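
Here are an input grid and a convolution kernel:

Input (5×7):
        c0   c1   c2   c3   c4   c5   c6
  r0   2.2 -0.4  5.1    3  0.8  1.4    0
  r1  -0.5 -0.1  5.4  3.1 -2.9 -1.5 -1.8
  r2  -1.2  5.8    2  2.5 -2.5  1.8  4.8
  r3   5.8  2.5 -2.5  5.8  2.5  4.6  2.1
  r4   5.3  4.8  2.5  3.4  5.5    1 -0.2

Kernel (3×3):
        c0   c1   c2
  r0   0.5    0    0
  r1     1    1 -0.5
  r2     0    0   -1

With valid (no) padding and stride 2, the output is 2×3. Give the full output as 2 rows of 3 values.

Output[0,0]: The receptive field on the input at this output position is [2.2 -0.4 5.1 / -0.5 -0.1 5.4 / -1.2 5.8 2]. Elementwise product with the kernel and sum: 2.2·0.5 + -0.5·1 + -0.1·1 + 5.4·-0.5 + 2·-1.
Output[0,1]: The receptive field on the input at this output position is [5.1 3 0.8 / 5.4 3.1 -2.9 / 2 2.5 -2.5]. Elementwise product with the kernel and sum: 5.1·0.5 + 5.4·1 + 3.1·1 + -2.9·-0.5 + -2.5·-1.

-4.2 15 -7.9
6.45 -2.45 5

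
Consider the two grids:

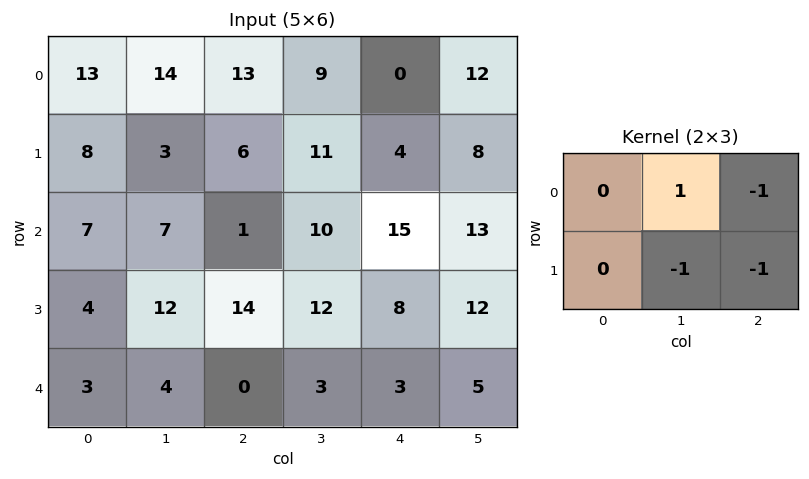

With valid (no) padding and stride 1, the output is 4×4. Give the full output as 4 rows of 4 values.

-8 -13 -6 -24
-11 -16 -18 -32
-20 -35 -25 -18
-6 -1 -2 -12

Output[0,0]: The receptive field on the input at this output position is [13 14 13 / 8 3 6]. Elementwise product with the kernel and sum: 14·1 + 13·-1 + 3·-1 + 6·-1.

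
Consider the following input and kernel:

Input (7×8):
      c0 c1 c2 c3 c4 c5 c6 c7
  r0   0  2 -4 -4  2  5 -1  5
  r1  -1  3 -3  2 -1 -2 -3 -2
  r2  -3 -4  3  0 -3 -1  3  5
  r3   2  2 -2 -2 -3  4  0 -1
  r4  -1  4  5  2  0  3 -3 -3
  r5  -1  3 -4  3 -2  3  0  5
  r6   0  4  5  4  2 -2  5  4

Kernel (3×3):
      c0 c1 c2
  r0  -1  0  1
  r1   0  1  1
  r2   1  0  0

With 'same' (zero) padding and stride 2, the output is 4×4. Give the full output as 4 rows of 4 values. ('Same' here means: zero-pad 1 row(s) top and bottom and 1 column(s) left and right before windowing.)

Output[0,0]: The receptive field on the zero-padded input at this output position is [0 0 0 / 0 0 2 / 0 -1 3]. Elementwise product with the kernel and sum: 0·-1 + 0·1 + 0·1 + 2·1 + 0·1.
Output[0,1]: The receptive field on the zero-padded input at this output position is [0 0 0 / 2 -4 -4 / 3 -3 2]. Elementwise product with the kernel and sum: 0·-1 + 0·1 + -4·1 + -4·1 + 3·1.

2 -5 9 2
-4 4 -10 12
5 6 12 -8
7 9 0 11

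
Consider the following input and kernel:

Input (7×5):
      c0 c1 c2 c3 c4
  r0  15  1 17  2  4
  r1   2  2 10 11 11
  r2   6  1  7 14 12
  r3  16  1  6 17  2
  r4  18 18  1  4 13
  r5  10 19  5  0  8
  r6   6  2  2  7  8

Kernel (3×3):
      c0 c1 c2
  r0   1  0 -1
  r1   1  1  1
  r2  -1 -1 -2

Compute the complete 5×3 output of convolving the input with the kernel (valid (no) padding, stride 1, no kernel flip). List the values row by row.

-9 -14 0
-23 -28 5
-16 -16 -11
8 -17 1
39 20 -24

Output[0,0]: The receptive field on the input at this output position is [15 1 17 / 2 2 10 / 6 1 7]. Elementwise product with the kernel and sum: 15·1 + 17·-1 + 2·1 + 2·1 + 10·1 + 6·-1 + 1·-1 + 7·-2.
Output[0,1]: The receptive field on the input at this output position is [1 17 2 / 2 10 11 / 1 7 14]. Elementwise product with the kernel and sum: 1·1 + 2·-1 + 2·1 + 10·1 + 11·1 + 1·-1 + 7·-1 + 14·-2.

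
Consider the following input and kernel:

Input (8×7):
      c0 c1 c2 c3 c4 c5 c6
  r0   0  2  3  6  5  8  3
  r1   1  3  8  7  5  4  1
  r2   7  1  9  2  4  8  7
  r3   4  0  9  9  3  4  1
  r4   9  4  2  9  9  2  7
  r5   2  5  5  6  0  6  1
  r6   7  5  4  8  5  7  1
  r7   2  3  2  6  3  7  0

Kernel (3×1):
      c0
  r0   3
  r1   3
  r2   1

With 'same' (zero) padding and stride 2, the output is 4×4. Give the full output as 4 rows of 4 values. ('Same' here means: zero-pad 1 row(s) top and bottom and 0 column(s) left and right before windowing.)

Output[0,0]: The receptive field on the zero-padded input at this output position is [0 / 0 / 1]. Elementwise product with the kernel and sum: 0·3 + 0·3 + 1·1.

1 17 20 10
28 60 30 25
41 38 36 25
29 29 18 6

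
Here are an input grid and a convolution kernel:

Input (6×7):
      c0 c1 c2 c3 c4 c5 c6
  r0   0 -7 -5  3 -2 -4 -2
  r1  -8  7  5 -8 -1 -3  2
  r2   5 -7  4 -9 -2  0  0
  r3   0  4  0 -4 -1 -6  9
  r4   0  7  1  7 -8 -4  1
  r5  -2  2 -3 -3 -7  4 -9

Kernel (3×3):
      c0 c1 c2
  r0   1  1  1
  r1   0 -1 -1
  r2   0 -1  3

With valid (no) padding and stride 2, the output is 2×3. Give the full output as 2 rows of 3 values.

-5 8 -7
-6 -33 2

Output[0,0]: The receptive field on the input at this output position is [0 -7 -5 / -8 7 5 / 5 -7 4]. Elementwise product with the kernel and sum: 0·1 + -7·1 + -5·1 + 7·-1 + 5·-1 + -7·-1 + 4·3.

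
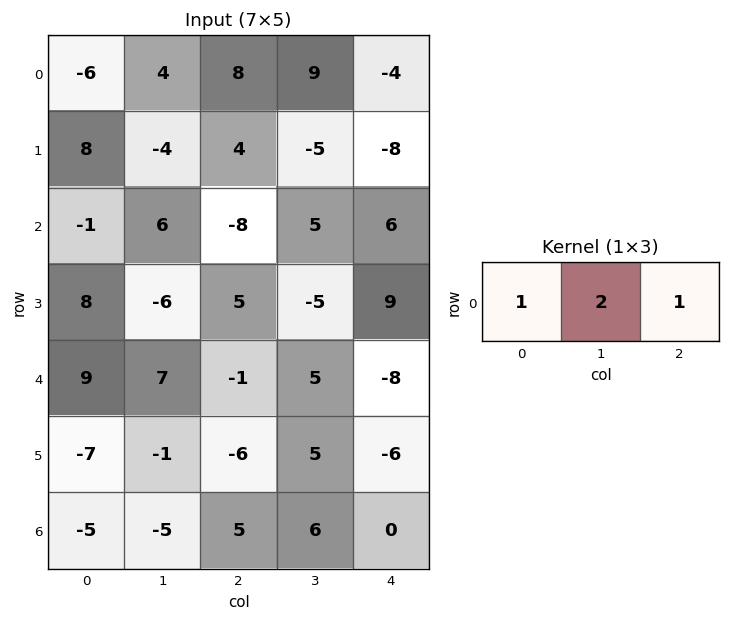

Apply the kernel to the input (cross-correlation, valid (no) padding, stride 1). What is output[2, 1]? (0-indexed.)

-5

The receptive field on the input at this output position is [6 -8 5]. Elementwise product with the kernel and sum: 6·1 + -8·2 + 5·1.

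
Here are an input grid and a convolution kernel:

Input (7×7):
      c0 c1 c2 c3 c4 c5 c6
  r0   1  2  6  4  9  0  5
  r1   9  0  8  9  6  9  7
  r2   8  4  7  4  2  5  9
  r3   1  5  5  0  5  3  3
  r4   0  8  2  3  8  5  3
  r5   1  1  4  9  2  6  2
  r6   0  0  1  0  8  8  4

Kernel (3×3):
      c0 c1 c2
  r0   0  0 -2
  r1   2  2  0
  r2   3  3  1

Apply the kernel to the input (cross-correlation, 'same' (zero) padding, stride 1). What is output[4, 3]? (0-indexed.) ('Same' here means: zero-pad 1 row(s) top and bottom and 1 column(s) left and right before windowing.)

The receptive field on the zero-padded input at this output position is [5 0 5 / 2 3 8 / 4 9 2]. Elementwise product with the kernel and sum: 5·-2 + 2·2 + 3·2 + 4·3 + 9·3 + 2·1.

41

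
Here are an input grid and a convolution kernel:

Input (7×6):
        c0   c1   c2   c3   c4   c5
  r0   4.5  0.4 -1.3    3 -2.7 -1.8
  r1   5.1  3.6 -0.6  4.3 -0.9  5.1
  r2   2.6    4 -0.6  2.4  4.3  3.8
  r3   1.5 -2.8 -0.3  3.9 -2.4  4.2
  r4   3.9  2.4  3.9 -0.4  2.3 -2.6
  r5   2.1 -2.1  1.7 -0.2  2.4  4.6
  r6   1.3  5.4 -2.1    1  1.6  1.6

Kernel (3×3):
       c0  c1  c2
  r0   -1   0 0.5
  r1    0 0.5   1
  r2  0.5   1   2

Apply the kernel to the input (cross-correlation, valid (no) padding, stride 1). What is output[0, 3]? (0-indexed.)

The receptive field on the input at this output position is [3 -2.7 -1.8 / 4.3 -0.9 5.1 / 2.4 4.3 3.8]. Elementwise product with the kernel and sum: 3·-1 + -1.8·0.5 + -0.9·0.5 + 5.1·1 + 2.4·0.5 + 4.3·1 + 3.8·2.

13.85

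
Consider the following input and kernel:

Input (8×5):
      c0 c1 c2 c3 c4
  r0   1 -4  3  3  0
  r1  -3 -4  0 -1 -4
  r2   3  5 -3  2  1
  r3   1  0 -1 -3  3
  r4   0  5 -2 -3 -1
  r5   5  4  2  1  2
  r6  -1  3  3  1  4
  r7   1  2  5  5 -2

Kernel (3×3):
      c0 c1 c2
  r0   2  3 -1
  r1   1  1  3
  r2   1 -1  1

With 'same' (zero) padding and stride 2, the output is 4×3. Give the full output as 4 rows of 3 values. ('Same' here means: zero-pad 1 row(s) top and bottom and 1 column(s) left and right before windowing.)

Output[0,0]: The receptive field on the zero-padded input at this output position is [0 0 0 / 0 1 -4 / 0 -3 -4]. Elementwise product with the kernel and sum: 0·2 + 0·3 + 0·-1 + 0·1 + 1·1 + -4·3 + 0·1 + -3·-1 + -4·1.

-12 3 6
12 -1 -17
17 -3 -2
20 24 20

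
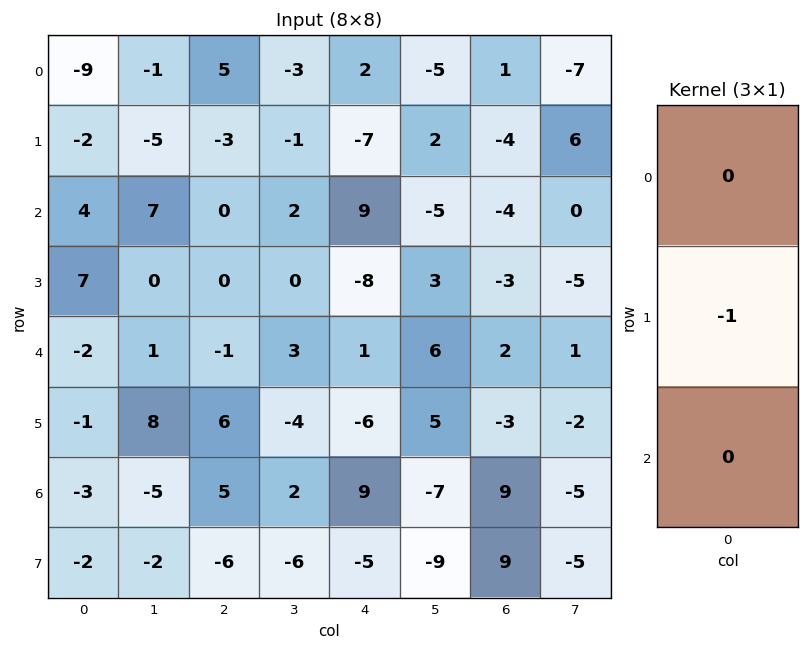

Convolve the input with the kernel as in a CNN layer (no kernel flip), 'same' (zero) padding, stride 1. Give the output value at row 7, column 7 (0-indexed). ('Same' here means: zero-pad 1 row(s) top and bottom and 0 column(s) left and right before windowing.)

The receptive field on the zero-padded input at this output position is [-5 / -5 / 0]. Elementwise product with the kernel and sum: -5·-1.

5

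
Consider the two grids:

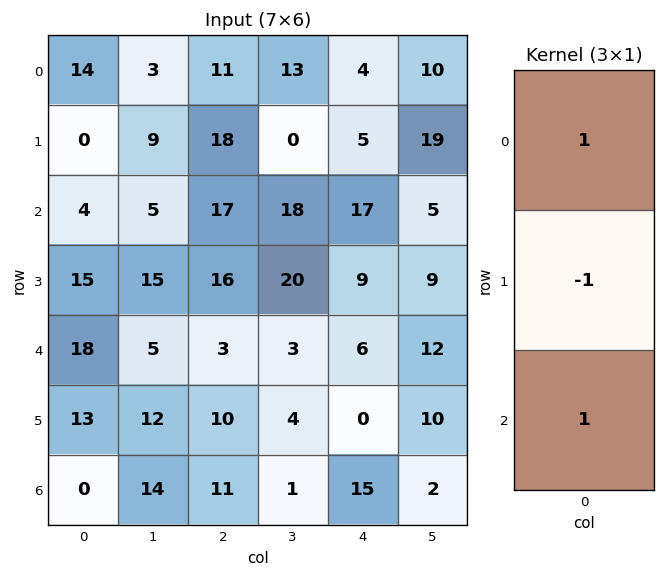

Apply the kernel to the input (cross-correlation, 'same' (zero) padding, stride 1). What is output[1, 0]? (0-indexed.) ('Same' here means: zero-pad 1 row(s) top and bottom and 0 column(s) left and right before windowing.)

18

The receptive field on the zero-padded input at this output position is [14 / 0 / 4]. Elementwise product with the kernel and sum: 14·1 + 0·-1 + 4·1.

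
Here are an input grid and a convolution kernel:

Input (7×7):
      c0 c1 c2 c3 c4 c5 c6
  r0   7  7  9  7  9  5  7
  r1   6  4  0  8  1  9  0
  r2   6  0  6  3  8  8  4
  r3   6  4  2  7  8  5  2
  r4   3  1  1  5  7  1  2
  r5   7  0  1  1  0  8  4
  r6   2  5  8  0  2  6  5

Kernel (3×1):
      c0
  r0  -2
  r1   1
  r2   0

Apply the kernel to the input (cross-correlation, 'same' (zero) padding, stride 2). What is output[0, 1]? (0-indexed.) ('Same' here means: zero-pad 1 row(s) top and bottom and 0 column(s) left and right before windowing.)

The receptive field on the zero-padded input at this output position is [0 / 9 / 0]. Elementwise product with the kernel and sum: 0·-2 + 9·1.

9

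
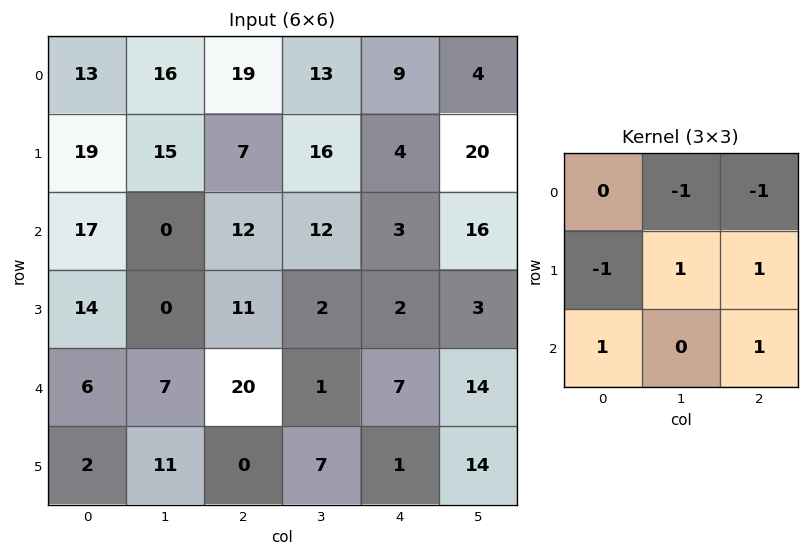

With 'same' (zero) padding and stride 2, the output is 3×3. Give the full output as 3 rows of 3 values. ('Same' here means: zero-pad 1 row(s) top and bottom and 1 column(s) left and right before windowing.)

Output[0,0]: The receptive field on the zero-padded input at this output position is [0 0 0 / 0 13 16 / 0 19 15]. Elementwise product with the kernel and sum: 0·-1 + 0·-1 + 0·-1 + 13·1 + 16·1 + 0·1 + 15·1.

44 47 36
-17 3 -12
10 19 36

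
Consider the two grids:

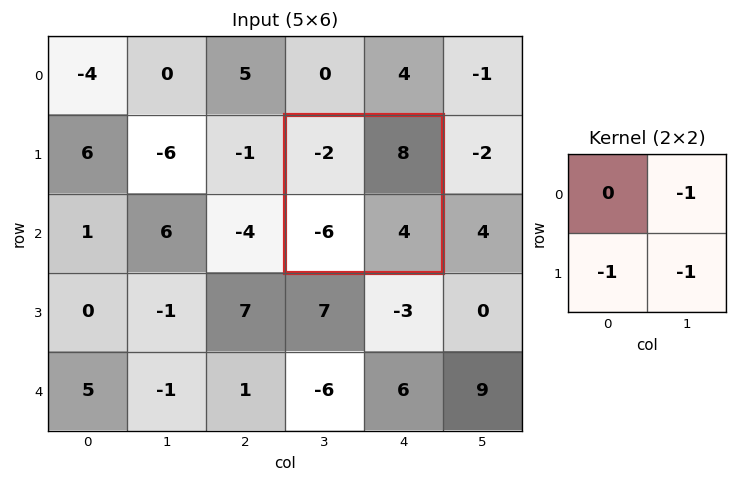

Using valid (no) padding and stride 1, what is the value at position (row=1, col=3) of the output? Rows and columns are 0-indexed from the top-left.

-6

The receptive field on the input at this output position is [-2 8 / -6 4]. Elementwise product with the kernel and sum: 8·-1 + -6·-1 + 4·-1.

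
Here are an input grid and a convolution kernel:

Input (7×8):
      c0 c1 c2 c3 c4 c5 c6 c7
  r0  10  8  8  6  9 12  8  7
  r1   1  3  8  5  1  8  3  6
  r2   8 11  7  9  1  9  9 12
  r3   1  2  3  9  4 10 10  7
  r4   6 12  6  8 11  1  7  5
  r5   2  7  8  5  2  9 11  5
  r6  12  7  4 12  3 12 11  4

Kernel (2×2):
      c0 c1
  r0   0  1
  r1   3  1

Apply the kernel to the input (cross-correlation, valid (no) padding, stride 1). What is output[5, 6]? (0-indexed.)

The receptive field on the input at this output position is [11 5 / 11 4]. Elementwise product with the kernel and sum: 5·1 + 11·3 + 4·1.

42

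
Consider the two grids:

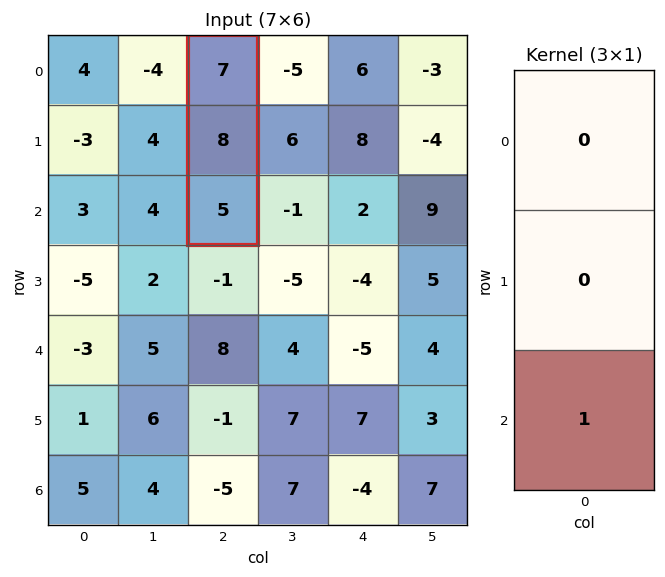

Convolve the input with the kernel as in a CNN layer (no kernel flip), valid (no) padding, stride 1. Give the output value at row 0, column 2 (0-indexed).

The receptive field on the input at this output position is [7 / 8 / 5]. Elementwise product with the kernel and sum: 5·1.

5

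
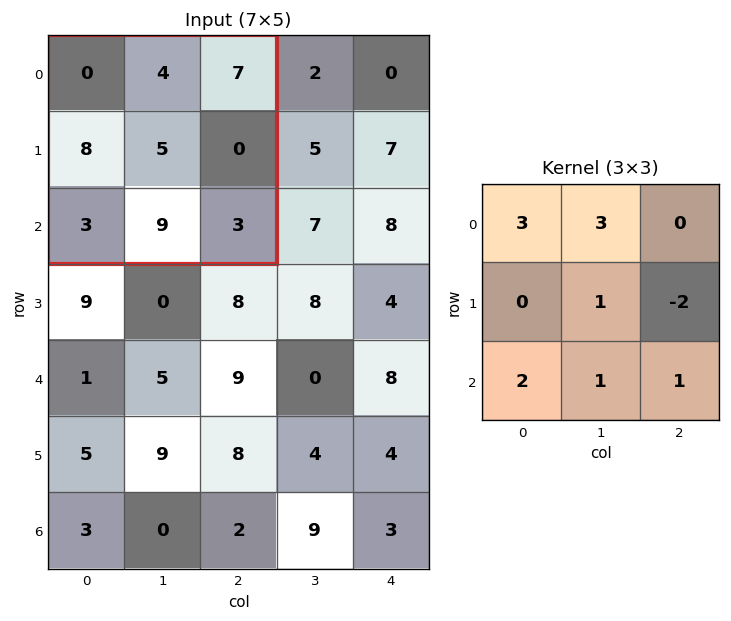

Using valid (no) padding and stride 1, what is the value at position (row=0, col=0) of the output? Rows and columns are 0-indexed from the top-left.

The receptive field on the input at this output position is [0 4 7 / 8 5 0 / 3 9 3]. Elementwise product with the kernel and sum: 0·3 + 4·3 + 5·1 + 0·-2 + 3·2 + 9·1 + 3·1.

35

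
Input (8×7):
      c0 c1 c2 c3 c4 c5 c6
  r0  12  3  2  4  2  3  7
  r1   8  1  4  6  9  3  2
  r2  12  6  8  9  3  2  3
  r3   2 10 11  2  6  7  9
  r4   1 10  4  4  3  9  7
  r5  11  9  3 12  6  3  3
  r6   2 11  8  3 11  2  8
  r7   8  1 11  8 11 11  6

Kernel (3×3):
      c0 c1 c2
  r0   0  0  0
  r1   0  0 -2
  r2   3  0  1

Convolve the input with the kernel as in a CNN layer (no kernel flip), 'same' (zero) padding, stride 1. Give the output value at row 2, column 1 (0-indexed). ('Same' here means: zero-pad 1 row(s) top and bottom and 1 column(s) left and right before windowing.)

The receptive field on the zero-padded input at this output position is [8 1 4 / 12 6 8 / 2 10 11]. Elementwise product with the kernel and sum: 8·-2 + 2·3 + 11·1.

1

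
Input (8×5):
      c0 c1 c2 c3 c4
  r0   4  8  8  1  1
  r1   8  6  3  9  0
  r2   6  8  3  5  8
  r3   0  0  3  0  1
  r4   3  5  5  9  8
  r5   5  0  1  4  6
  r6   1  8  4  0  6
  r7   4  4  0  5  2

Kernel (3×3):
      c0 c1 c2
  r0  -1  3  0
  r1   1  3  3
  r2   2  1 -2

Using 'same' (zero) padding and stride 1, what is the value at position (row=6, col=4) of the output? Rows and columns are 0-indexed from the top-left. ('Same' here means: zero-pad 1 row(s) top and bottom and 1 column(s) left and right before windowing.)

44

The receptive field on the zero-padded input at this output position is [4 6 0 / 0 6 0 / 5 2 0]. Elementwise product with the kernel and sum: 4·-1 + 6·3 + 0·1 + 6·3 + 0·3 + 5·2 + 2·1 + 0·-2.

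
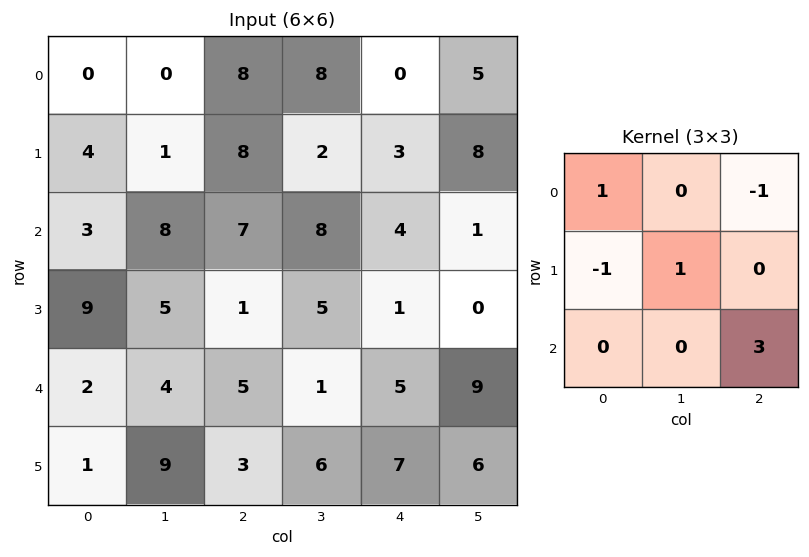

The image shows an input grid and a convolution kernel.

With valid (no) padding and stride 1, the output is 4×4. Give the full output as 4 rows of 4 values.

Output[0,0]: The receptive field on the input at this output position is [0 0 8 / 4 1 8 / 3 8 7]. Elementwise product with the kernel and sum: 0·1 + 8·-1 + 4·-1 + 1·1 + 7·3.

10 23 14 7
4 13 9 -10
7 -1 22 30
19 19 17 27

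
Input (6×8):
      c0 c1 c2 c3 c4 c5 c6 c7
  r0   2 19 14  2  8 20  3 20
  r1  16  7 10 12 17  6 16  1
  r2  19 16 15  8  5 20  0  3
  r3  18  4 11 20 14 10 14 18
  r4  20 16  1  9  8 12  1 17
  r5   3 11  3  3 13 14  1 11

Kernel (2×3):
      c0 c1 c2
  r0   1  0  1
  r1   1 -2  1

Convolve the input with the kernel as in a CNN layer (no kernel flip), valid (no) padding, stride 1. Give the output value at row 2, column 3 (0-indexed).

30

The receptive field on the input at this output position is [8 5 20 / 20 14 10]. Elementwise product with the kernel and sum: 8·1 + 20·1 + 20·1 + 14·-2 + 10·1.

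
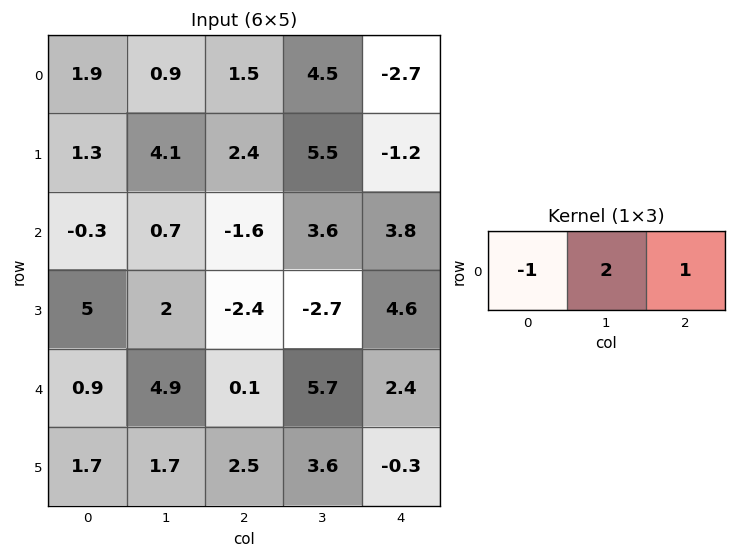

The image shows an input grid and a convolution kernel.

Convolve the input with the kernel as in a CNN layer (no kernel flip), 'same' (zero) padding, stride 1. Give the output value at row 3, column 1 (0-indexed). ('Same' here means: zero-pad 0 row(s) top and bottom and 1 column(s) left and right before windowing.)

-3.4

The receptive field on the zero-padded input at this output position is [5 2 -2.4]. Elementwise product with the kernel and sum: 5·-1 + 2·2 + -2.4·1.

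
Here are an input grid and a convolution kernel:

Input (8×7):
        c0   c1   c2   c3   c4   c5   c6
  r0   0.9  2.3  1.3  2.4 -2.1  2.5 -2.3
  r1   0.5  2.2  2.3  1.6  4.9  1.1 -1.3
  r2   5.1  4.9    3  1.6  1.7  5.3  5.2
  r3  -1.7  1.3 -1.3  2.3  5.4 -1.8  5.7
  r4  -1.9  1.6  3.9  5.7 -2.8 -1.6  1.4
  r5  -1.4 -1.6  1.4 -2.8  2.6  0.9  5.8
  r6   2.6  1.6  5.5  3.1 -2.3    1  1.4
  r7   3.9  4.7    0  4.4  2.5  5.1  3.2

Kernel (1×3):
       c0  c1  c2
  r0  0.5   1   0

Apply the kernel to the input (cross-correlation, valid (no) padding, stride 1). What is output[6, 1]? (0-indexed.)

6.3

The receptive field on the input at this output position is [1.6 5.5 3.1]. Elementwise product with the kernel and sum: 1.6·0.5 + 5.5·1.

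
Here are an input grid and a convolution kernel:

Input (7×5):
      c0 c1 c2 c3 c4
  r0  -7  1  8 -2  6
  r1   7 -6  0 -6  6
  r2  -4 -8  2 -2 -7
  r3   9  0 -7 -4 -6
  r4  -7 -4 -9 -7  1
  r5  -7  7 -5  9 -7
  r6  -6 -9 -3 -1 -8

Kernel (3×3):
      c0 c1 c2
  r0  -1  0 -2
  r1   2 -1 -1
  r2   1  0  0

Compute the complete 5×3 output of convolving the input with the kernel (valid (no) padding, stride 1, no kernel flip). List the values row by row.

7 -11 -18
0 2 -6
18 19 -1
-3 23 2
3 19 -8

Output[0,0]: The receptive field on the input at this output position is [-7 1 8 / 7 -6 0 / -4 -8 2]. Elementwise product with the kernel and sum: -7·-1 + 8·-2 + 7·2 + -6·-1 + 0·-1 + -4·1.
Output[0,1]: The receptive field on the input at this output position is [1 8 -2 / -6 0 -6 / -8 2 -2]. Elementwise product with the kernel and sum: 1·-1 + -2·-2 + -6·2 + 0·-1 + -6·-1 + -8·1.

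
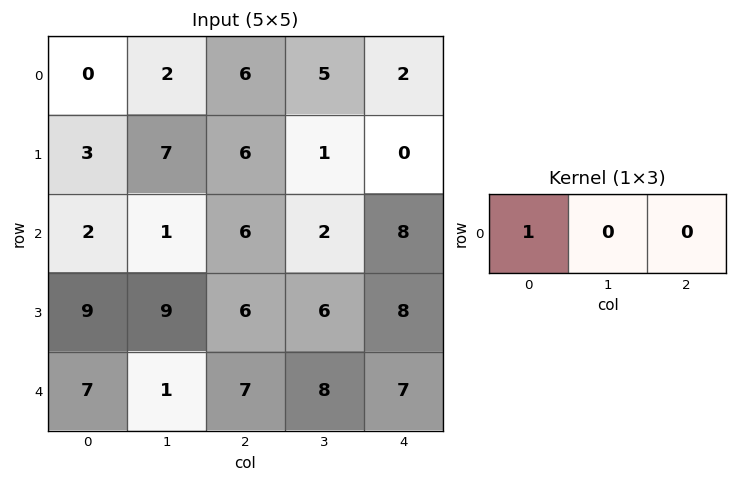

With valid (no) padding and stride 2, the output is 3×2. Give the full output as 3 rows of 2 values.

Output[0,0]: The receptive field on the input at this output position is [0 2 6]. Elementwise product with the kernel and sum: 0·1.

0 6
2 6
7 7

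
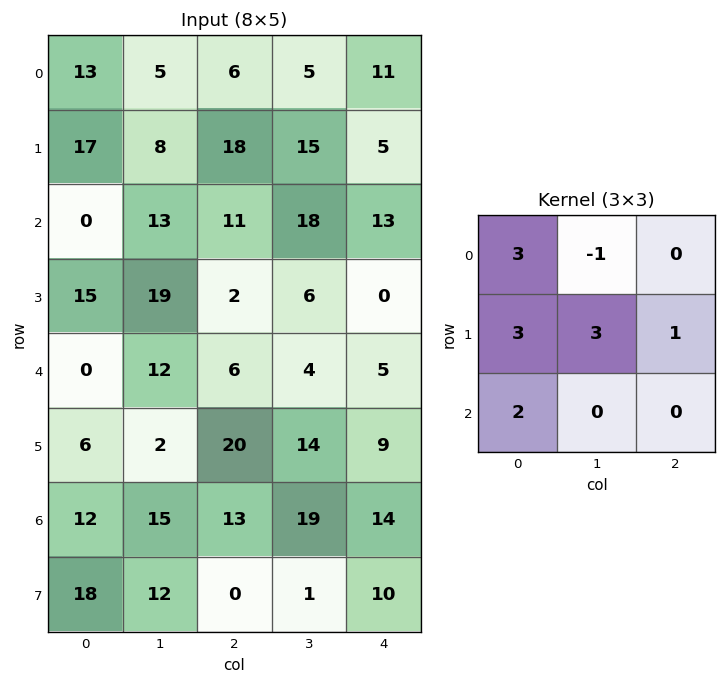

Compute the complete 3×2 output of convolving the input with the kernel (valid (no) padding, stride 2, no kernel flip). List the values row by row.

127 139
91 51
56 151

Output[0,0]: The receptive field on the input at this output position is [13 5 6 / 17 8 18 / 0 13 11]. Elementwise product with the kernel and sum: 13·3 + 5·-1 + 17·3 + 8·3 + 18·1 + 0·2.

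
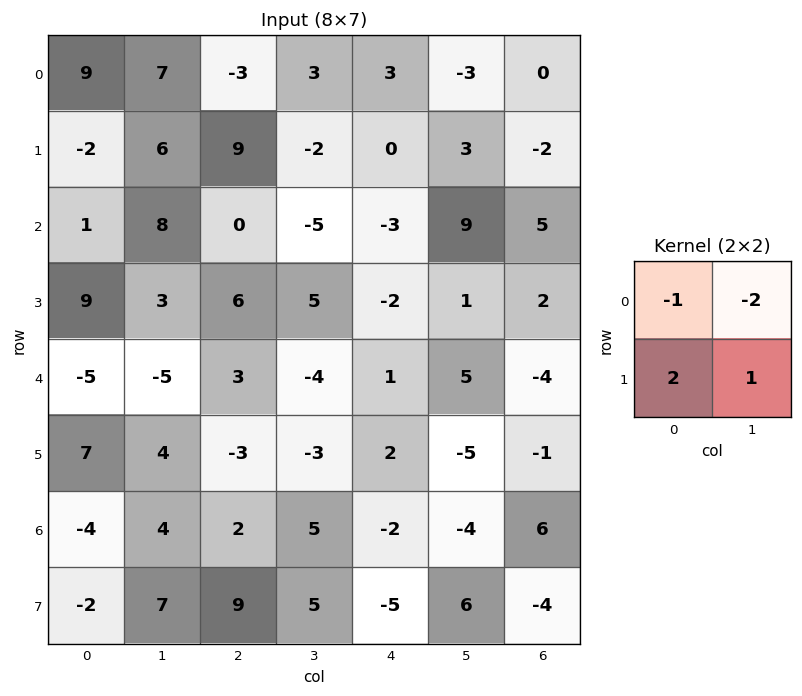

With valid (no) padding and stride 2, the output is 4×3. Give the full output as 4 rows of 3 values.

-21 13 6
4 27 -18
33 -4 -12
-1 11 6

Output[0,0]: The receptive field on the input at this output position is [9 7 / -2 6]. Elementwise product with the kernel and sum: 9·-1 + 7·-2 + -2·2 + 6·1.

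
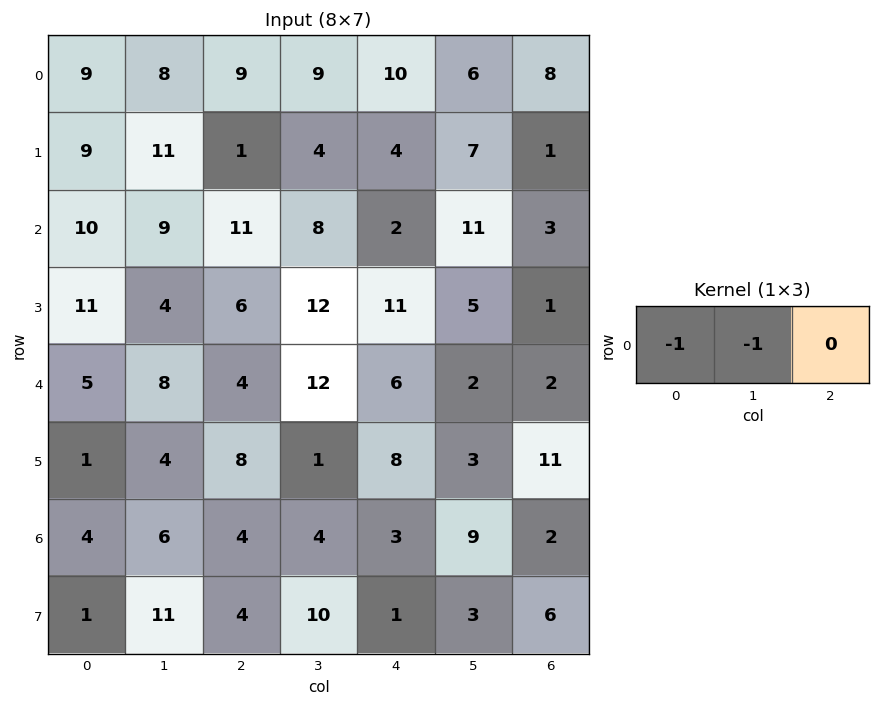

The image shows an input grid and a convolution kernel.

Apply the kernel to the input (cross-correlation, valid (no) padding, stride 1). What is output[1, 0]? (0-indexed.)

The receptive field on the input at this output position is [9 11 1]. Elementwise product with the kernel and sum: 9·-1 + 11·-1.

-20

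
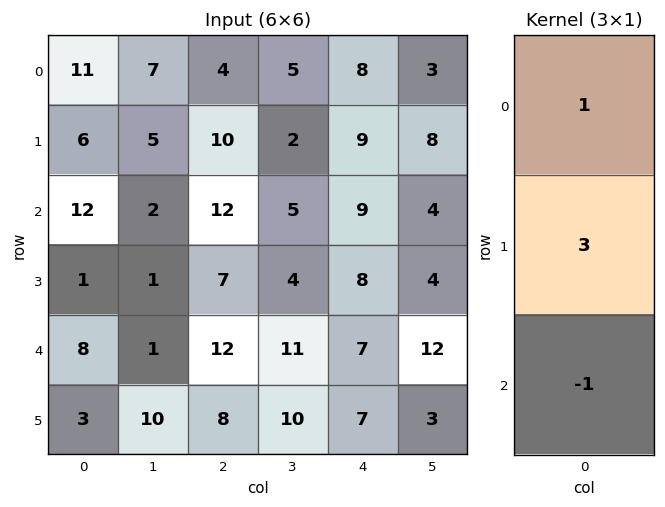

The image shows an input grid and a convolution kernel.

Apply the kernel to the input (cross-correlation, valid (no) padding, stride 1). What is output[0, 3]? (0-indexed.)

6

The receptive field on the input at this output position is [5 / 2 / 5]. Elementwise product with the kernel and sum: 5·1 + 2·3 + 5·-1.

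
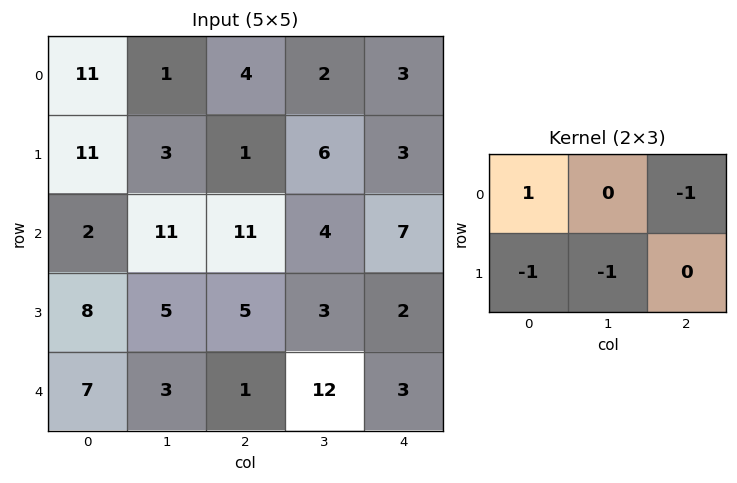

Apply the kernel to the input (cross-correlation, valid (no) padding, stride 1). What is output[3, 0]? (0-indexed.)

The receptive field on the input at this output position is [8 5 5 / 7 3 1]. Elementwise product with the kernel and sum: 8·1 + 5·-1 + 7·-1 + 3·-1.

-7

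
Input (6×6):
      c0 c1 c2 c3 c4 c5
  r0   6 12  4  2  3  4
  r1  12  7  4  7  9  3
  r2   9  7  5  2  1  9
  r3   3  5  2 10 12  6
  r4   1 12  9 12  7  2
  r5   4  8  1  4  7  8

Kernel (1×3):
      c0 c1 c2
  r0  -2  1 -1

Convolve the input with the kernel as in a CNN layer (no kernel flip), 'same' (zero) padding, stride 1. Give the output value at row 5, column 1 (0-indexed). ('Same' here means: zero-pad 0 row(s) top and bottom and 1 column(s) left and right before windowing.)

The receptive field on the zero-padded input at this output position is [4 8 1]. Elementwise product with the kernel and sum: 4·-2 + 8·1 + 1·-1.

-1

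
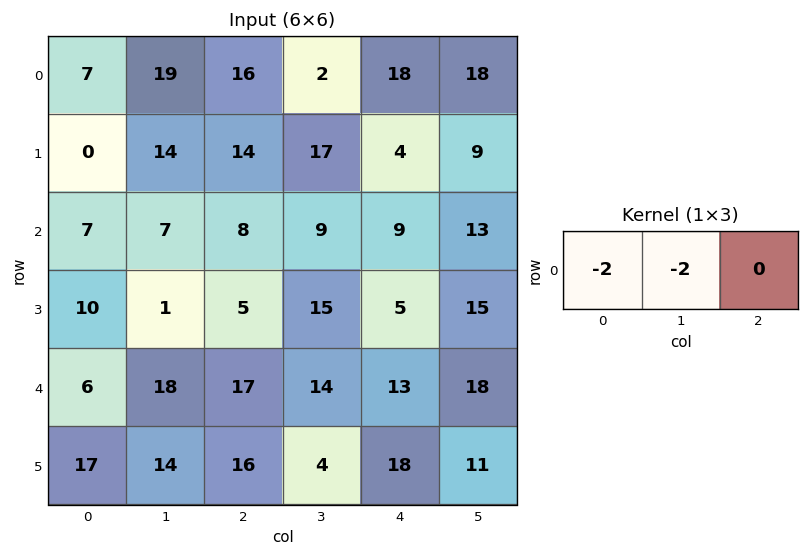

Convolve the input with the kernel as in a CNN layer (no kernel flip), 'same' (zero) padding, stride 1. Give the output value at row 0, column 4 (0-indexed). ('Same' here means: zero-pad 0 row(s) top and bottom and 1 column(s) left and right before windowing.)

The receptive field on the zero-padded input at this output position is [2 18 18]. Elementwise product with the kernel and sum: 2·-2 + 18·-2.

-40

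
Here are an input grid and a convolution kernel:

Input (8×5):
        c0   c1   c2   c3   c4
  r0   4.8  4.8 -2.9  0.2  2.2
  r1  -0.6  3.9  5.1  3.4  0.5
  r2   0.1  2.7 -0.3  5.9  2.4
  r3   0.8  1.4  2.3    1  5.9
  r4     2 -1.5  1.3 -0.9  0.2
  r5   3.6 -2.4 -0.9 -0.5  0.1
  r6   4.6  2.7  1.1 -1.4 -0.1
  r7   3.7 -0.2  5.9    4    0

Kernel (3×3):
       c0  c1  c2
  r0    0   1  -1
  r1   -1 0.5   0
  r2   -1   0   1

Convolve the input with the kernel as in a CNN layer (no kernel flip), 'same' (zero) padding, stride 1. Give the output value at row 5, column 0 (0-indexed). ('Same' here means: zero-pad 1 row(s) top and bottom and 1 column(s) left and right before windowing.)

The receptive field on the zero-padded input at this output position is [0 2 -1.5 / 0 3.6 -2.4 / 0 4.6 2.7]. Elementwise product with the kernel and sum: 2·1 + -1.5·-1 + 0·-1 + 3.6·0.5 + 0·-1 + 2.7·1.

8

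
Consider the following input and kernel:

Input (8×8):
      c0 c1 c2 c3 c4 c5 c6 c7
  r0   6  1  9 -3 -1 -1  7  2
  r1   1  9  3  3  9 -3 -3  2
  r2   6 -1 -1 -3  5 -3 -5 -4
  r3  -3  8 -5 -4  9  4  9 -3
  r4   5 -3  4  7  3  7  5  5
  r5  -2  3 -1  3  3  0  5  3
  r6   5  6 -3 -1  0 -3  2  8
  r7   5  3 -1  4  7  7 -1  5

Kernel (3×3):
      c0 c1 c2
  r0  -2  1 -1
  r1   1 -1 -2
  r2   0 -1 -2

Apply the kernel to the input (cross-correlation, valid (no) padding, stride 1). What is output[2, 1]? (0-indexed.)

The receptive field on the input at this output position is [-1 -1 -3 / 8 -5 -4 / -3 4 7]. Elementwise product with the kernel and sum: -1·-2 + -1·1 + -3·-1 + 8·1 + -5·-1 + -4·-2 + 4·-1 + 7·-2.

7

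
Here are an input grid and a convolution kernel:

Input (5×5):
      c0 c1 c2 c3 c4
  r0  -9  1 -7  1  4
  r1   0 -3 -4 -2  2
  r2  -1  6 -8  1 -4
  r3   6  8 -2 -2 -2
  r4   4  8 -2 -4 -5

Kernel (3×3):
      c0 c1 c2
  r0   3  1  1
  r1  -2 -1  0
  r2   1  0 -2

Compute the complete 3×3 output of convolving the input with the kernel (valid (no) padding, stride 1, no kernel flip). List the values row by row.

-15 11 -6
-1 -7 5
-17 13 -13

Output[0,0]: The receptive field on the input at this output position is [-9 1 -7 / 0 -3 -4 / -1 6 -8]. Elementwise product with the kernel and sum: -9·3 + 1·1 + -7·1 + 0·-2 + -3·-1 + -1·1 + -8·-2.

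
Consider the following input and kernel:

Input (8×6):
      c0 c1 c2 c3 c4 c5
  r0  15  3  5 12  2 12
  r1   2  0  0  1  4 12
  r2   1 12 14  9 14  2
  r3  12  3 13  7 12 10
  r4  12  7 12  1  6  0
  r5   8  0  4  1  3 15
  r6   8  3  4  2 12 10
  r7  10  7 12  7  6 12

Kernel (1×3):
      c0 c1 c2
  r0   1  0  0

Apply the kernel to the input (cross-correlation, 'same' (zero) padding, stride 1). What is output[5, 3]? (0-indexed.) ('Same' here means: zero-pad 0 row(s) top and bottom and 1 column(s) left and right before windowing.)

4

The receptive field on the zero-padded input at this output position is [4 1 3]. Elementwise product with the kernel and sum: 4·1.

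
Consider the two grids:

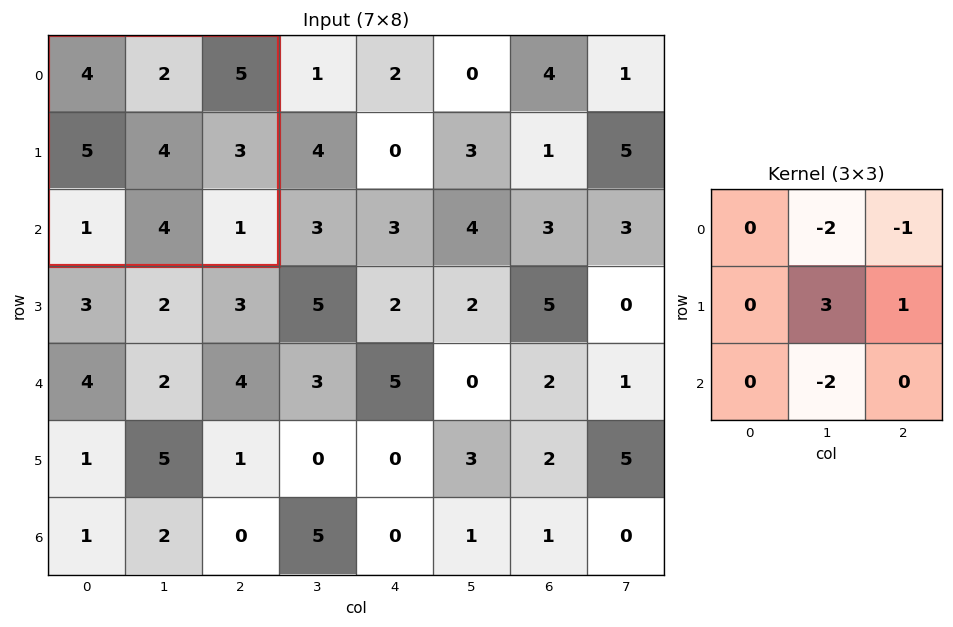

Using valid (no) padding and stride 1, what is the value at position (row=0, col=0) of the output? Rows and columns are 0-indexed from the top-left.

The receptive field on the input at this output position is [4 2 5 / 5 4 3 / 1 4 1]. Elementwise product with the kernel and sum: 2·-2 + 5·-1 + 4·3 + 3·1 + 4·-2.

-2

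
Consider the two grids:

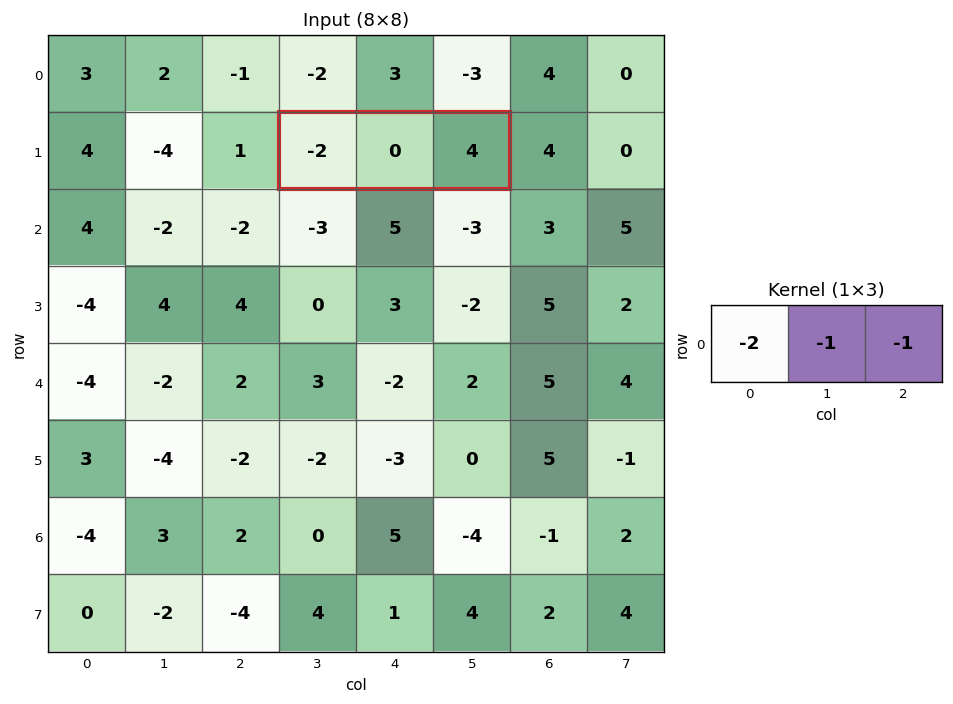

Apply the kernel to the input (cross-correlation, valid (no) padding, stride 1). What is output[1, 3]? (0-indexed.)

0

The receptive field on the input at this output position is [-2 0 4]. Elementwise product with the kernel and sum: -2·-2 + 0·-1 + 4·-1.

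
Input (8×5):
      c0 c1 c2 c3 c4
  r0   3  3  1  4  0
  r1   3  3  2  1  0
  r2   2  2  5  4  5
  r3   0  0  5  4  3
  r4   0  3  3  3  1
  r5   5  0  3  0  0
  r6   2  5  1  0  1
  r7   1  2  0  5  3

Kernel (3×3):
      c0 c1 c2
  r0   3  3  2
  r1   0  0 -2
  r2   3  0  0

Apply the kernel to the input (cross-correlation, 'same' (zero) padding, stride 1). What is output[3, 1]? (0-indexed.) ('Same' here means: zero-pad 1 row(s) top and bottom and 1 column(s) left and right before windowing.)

The receptive field on the zero-padded input at this output position is [2 2 5 / 0 0 5 / 0 3 3]. Elementwise product with the kernel and sum: 2·3 + 2·3 + 5·2 + 5·-2 + 0·3.

12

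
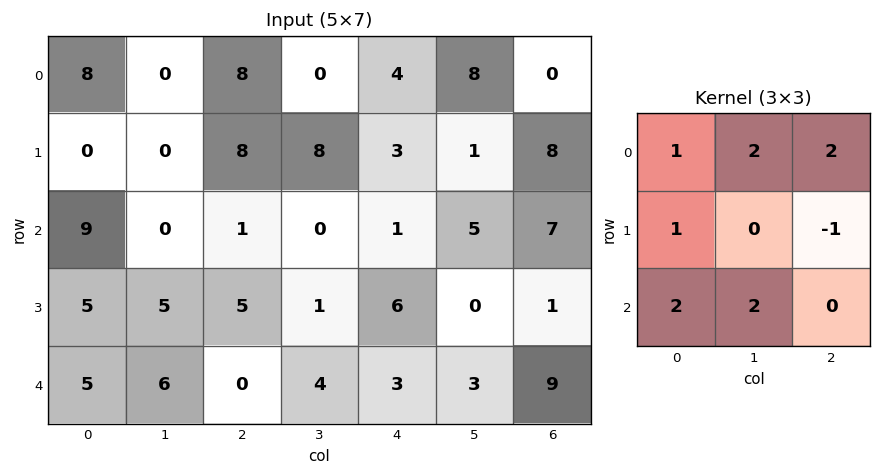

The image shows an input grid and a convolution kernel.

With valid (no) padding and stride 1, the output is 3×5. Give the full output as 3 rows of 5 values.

34 10 23 33 27
44 52 42 25 27
33 18 10 27 42

Output[0,0]: The receptive field on the input at this output position is [8 0 8 / 0 0 8 / 9 0 1]. Elementwise product with the kernel and sum: 8·1 + 0·2 + 8·2 + 0·1 + 8·-1 + 9·2 + 0·2.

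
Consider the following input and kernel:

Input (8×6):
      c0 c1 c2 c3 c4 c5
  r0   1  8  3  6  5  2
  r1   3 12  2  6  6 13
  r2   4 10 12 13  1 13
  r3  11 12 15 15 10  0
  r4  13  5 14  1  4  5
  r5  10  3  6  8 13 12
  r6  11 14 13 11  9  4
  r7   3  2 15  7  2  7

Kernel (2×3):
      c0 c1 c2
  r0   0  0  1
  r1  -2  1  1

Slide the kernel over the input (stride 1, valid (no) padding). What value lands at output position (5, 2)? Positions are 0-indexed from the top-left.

The receptive field on the input at this output position is [6 8 13 / 13 11 9]. Elementwise product with the kernel and sum: 13·1 + 13·-2 + 11·1 + 9·1.

7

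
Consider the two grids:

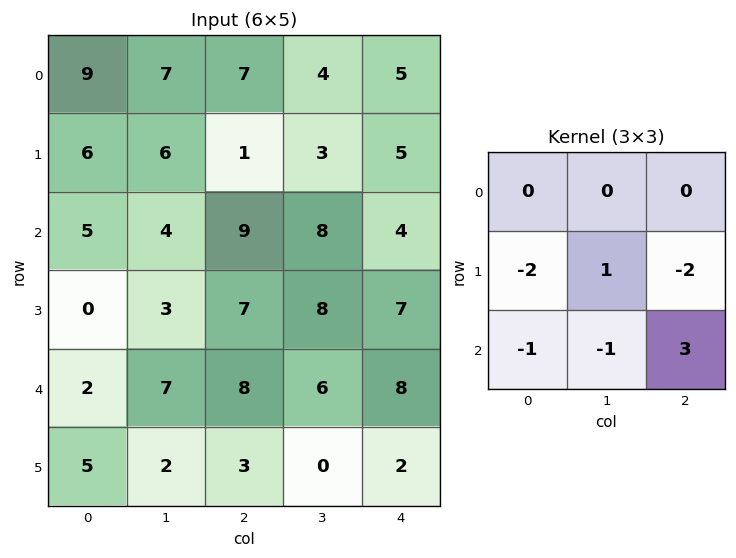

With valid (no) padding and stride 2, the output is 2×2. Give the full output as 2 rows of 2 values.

10 -14
4 -10

Output[0,0]: The receptive field on the input at this output position is [9 7 7 / 6 6 1 / 5 4 9]. Elementwise product with the kernel and sum: 6·-2 + 6·1 + 1·-2 + 5·-1 + 4·-1 + 9·3.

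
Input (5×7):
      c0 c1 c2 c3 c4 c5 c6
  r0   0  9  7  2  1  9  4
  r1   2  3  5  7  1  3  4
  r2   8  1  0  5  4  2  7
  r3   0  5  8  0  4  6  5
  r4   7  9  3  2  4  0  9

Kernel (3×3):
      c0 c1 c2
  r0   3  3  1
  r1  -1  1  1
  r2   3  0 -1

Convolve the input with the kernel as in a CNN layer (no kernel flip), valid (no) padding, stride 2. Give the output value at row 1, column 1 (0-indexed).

20

The receptive field on the input at this output position is [0 5 4 / 8 0 4 / 3 2 4]. Elementwise product with the kernel and sum: 0·3 + 5·3 + 4·1 + 8·-1 + 0·1 + 4·1 + 3·3 + 4·-1.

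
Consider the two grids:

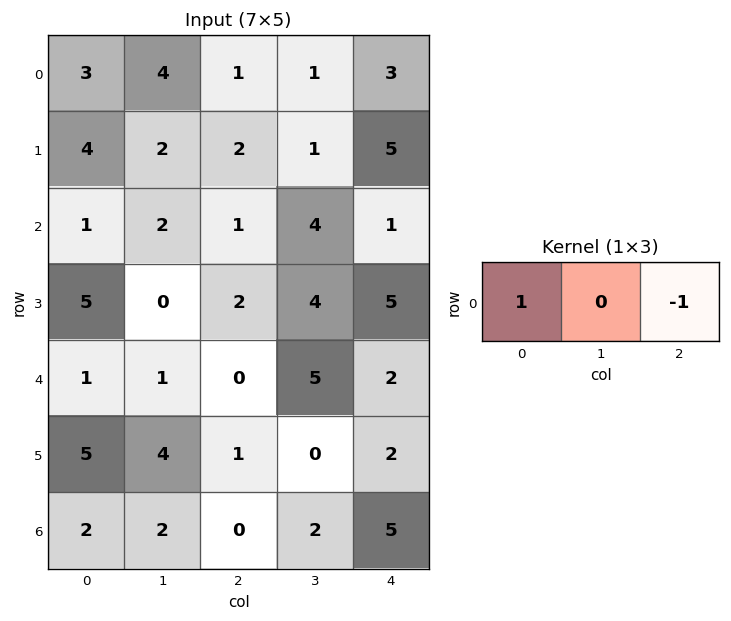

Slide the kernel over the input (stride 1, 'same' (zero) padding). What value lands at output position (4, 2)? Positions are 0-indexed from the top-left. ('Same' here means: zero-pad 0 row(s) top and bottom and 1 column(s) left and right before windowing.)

The receptive field on the zero-padded input at this output position is [1 0 5]. Elementwise product with the kernel and sum: 1·1 + 5·-1.

-4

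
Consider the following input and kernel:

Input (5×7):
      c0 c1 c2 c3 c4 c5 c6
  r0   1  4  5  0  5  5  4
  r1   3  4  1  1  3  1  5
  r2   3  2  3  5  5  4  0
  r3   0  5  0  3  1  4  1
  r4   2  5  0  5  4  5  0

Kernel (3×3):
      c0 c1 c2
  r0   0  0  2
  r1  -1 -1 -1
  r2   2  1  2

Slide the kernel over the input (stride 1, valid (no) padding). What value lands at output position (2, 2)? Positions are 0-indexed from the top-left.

The receptive field on the input at this output position is [3 5 5 / 0 3 1 / 0 5 4]. Elementwise product with the kernel and sum: 5·2 + 0·-1 + 3·-1 + 1·-1 + 0·2 + 5·1 + 4·2.

19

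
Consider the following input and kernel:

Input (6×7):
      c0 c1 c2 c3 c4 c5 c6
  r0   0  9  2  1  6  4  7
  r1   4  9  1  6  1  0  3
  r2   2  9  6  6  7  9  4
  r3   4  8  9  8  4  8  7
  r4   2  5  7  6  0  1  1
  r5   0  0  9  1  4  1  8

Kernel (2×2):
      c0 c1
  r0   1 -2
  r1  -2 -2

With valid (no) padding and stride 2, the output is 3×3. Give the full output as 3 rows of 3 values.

Output[0,0]: The receptive field on the input at this output position is [0 9 / 4 9]. Elementwise product with the kernel and sum: 0·1 + 9·-2 + 4·-2 + 9·-2.
Output[0,1]: The receptive field on the input at this output position is [2 1 / 1 6]. Elementwise product with the kernel and sum: 2·1 + 1·-2 + 1·-2 + 6·-2.

-44 -14 -4
-40 -40 -35
-8 -25 -12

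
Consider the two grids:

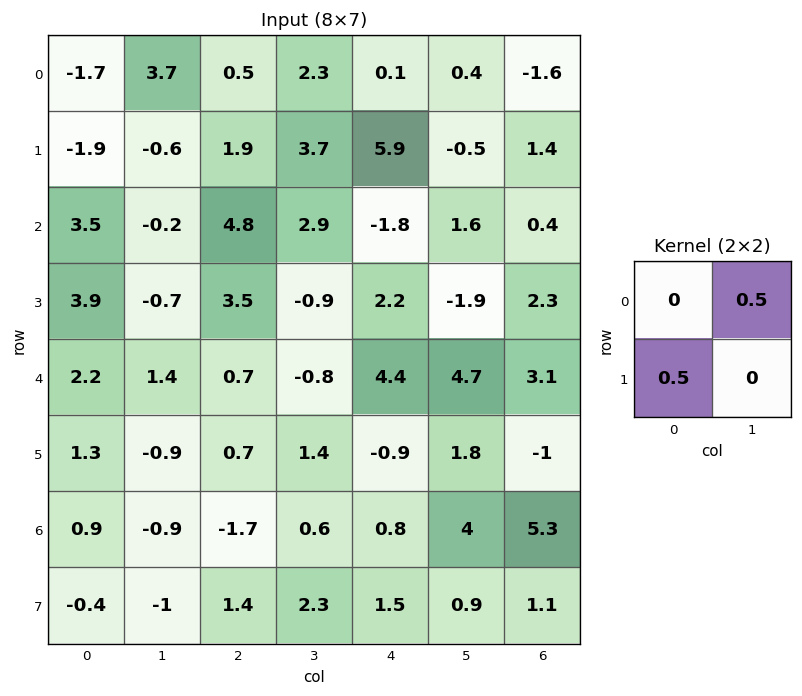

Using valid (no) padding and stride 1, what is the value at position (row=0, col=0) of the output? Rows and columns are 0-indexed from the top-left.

0.9

The receptive field on the input at this output position is [-1.7 3.7 / -1.9 -0.6]. Elementwise product with the kernel and sum: 3.7·0.5 + -1.9·0.5.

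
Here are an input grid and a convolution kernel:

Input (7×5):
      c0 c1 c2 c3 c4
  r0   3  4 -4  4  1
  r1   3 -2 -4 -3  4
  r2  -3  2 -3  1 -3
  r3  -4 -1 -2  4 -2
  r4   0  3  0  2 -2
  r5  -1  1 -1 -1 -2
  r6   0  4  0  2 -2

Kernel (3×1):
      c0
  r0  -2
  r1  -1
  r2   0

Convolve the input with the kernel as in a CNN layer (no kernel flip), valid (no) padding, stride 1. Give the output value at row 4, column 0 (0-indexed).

1

The receptive field on the input at this output position is [0 / -1 / 0]. Elementwise product with the kernel and sum: 0·-2 + -1·-1.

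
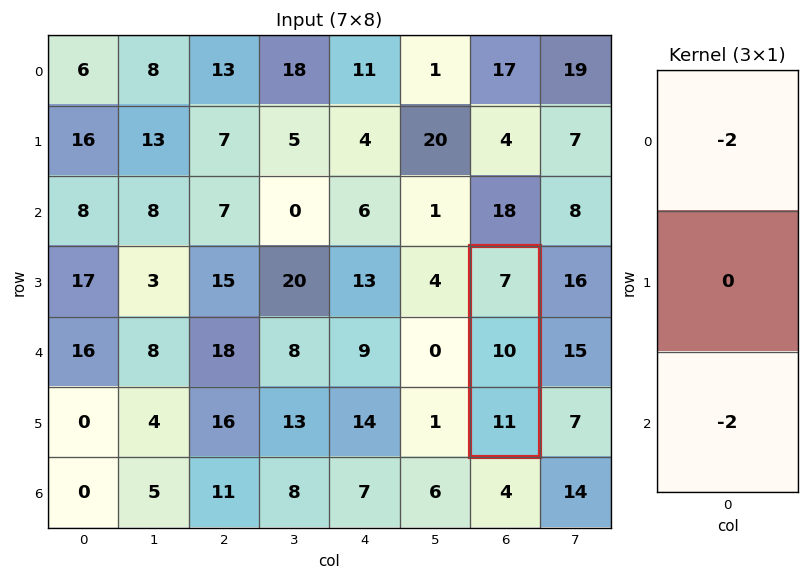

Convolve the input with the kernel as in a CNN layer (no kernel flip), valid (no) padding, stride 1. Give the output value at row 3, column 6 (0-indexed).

-36

The receptive field on the input at this output position is [7 / 10 / 11]. Elementwise product with the kernel and sum: 7·-2 + 11·-2.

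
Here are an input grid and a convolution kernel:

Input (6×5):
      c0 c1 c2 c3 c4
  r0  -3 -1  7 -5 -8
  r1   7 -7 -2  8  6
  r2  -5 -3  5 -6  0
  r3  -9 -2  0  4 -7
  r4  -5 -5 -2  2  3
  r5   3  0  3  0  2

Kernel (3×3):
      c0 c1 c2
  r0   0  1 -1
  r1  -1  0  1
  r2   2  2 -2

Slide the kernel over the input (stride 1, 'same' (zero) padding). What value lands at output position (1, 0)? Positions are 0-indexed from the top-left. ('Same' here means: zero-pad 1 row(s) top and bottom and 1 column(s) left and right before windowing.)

-13

The receptive field on the zero-padded input at this output position is [0 -3 -1 / 0 7 -7 / 0 -5 -3]. Elementwise product with the kernel and sum: -3·1 + -1·-1 + 0·-1 + -7·1 + 0·2 + -5·2 + -3·-2.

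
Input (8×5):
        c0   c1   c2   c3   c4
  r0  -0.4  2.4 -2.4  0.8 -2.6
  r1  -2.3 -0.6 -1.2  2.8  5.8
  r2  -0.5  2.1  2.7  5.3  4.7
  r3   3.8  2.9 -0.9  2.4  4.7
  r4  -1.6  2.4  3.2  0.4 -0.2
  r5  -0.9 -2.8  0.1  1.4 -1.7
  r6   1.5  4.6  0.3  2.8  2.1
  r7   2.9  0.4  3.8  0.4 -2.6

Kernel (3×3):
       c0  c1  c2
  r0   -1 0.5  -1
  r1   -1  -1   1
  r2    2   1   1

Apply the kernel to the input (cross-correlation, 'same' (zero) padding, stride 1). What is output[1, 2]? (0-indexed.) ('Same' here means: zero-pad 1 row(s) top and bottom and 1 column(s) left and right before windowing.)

The receptive field on the zero-padded input at this output position is [2.4 -2.4 0.8 / -0.6 -1.2 2.8 / 2.1 2.7 5.3]. Elementwise product with the kernel and sum: 2.4·-1 + -2.4·0.5 + 0.8·-1 + -0.6·-1 + -1.2·-1 + 2.8·1 + 2.1·2 + 2.7·1 + 5.3·1.

12.4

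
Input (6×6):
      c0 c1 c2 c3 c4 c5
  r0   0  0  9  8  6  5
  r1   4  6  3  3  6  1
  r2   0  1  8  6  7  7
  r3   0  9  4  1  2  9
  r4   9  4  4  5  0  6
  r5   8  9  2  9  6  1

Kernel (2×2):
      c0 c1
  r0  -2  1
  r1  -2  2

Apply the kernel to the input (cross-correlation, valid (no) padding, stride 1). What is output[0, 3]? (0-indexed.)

The receptive field on the input at this output position is [8 6 / 3 6]. Elementwise product with the kernel and sum: 8·-2 + 6·1 + 3·-2 + 6·2.

-4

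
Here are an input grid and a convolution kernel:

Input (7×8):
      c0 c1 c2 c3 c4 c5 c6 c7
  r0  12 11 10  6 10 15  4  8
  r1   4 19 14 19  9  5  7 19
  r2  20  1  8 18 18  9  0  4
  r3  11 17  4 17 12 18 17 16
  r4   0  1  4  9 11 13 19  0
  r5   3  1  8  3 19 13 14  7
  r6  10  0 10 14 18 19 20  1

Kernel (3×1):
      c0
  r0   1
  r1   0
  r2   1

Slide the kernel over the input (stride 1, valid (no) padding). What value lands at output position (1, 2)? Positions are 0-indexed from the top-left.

The receptive field on the input at this output position is [14 / 8 / 4]. Elementwise product with the kernel and sum: 14·1 + 4·1.

18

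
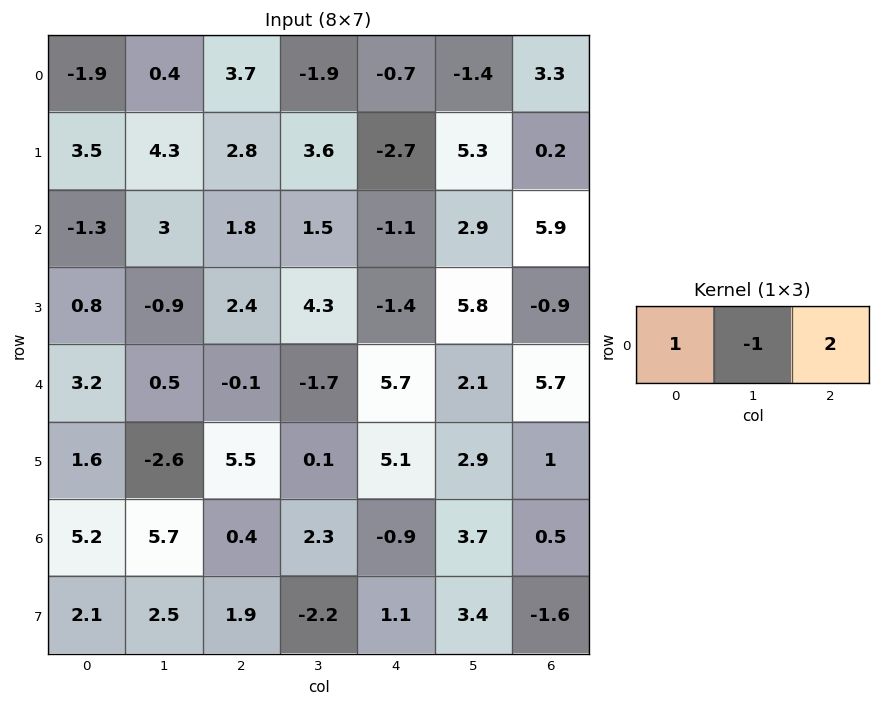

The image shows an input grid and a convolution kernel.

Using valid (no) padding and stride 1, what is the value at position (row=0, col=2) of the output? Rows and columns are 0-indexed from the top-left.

4.2

The receptive field on the input at this output position is [3.7 -1.9 -0.7]. Elementwise product with the kernel and sum: 3.7·1 + -1.9·-1 + -0.7·2.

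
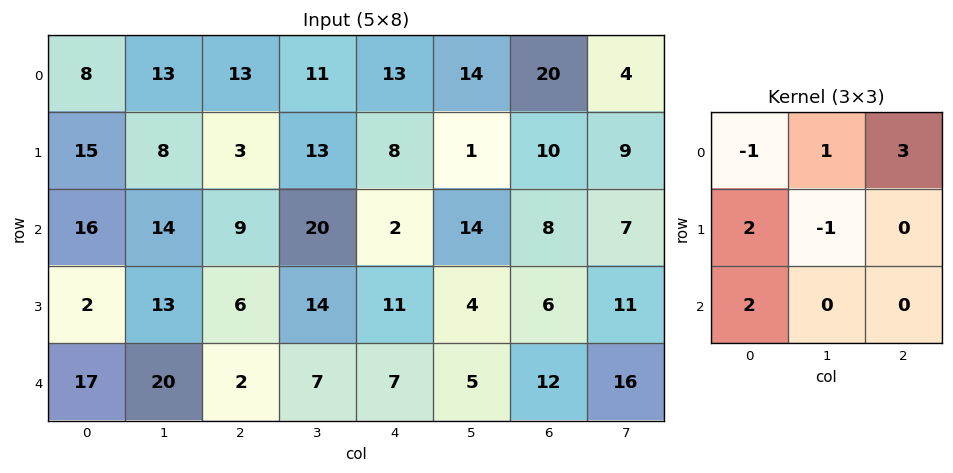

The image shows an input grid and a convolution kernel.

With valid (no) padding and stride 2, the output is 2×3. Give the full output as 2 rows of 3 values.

Output[0,0]: The receptive field on the input at this output position is [8 13 13 / 15 8 3 / 16 14 9]. Elementwise product with the kernel and sum: 8·-1 + 13·1 + 13·3 + 15·2 + 8·-1 + 16·2.

98 48 80
50 19 68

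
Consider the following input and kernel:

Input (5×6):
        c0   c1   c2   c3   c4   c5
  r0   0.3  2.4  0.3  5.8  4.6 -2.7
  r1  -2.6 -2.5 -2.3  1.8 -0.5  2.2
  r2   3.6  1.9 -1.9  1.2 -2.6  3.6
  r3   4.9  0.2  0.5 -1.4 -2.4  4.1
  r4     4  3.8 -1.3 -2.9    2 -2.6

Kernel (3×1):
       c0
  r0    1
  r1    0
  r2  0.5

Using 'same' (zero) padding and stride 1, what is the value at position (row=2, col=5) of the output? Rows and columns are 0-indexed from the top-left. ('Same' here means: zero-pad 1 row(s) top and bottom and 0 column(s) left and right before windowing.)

4.25

The receptive field on the zero-padded input at this output position is [2.2 / 3.6 / 4.1]. Elementwise product with the kernel and sum: 2.2·1 + 4.1·0.5.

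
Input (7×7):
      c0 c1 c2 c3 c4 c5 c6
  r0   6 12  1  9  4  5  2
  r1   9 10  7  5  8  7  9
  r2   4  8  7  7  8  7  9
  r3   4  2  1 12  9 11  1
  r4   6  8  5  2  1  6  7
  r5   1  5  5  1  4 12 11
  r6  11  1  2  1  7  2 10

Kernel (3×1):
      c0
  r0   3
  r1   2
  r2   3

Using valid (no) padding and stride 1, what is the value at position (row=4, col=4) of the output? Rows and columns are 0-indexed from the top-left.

The receptive field on the input at this output position is [1 / 4 / 7]. Elementwise product with the kernel and sum: 1·3 + 4·2 + 7·3.

32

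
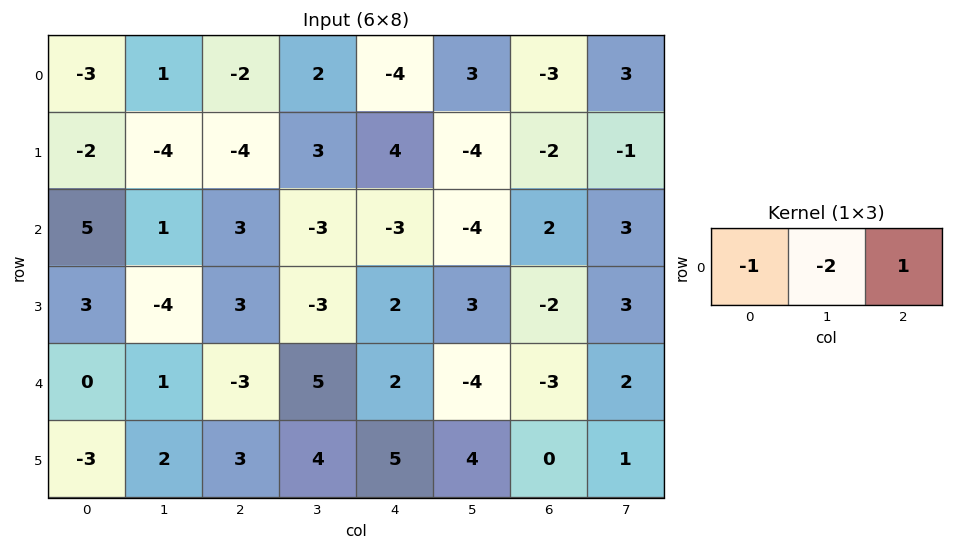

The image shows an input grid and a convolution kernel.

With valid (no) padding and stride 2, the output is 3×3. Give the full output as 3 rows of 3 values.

Output[0,0]: The receptive field on the input at this output position is [-3 1 -2]. Elementwise product with the kernel and sum: -3·-1 + 1·-2 + -2·1.

-1 -6 -5
-4 0 13
-5 -5 3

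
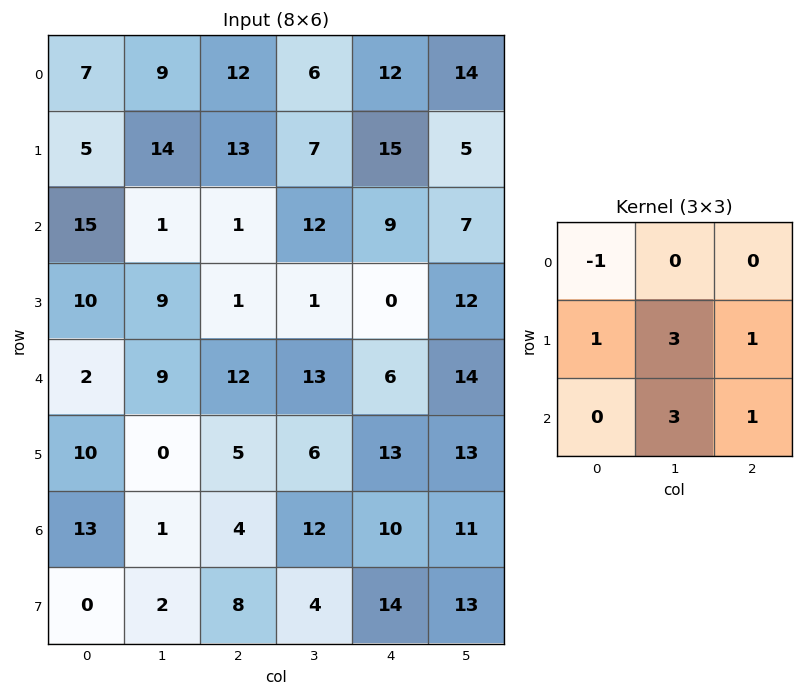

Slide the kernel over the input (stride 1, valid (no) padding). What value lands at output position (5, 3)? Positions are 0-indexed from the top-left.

102

The receptive field on the input at this output position is [6 13 13 / 12 10 11 / 4 14 13]. Elementwise product with the kernel and sum: 6·-1 + 12·1 + 10·3 + 11·1 + 14·3 + 13·1.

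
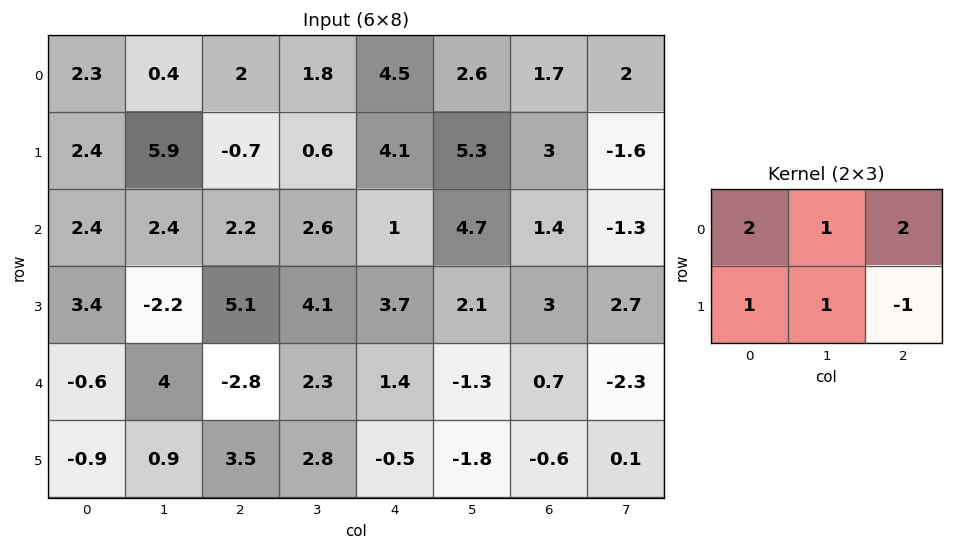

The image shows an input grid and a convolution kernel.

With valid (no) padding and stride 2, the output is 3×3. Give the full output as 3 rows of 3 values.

18 10.6 21.4
7.7 14.5 12.3
-6.3 6.3 1.2

Output[0,0]: The receptive field on the input at this output position is [2.3 0.4 2 / 2.4 5.9 -0.7]. Elementwise product with the kernel and sum: 2.3·2 + 0.4·1 + 2·2 + 2.4·1 + 5.9·1 + -0.7·-1.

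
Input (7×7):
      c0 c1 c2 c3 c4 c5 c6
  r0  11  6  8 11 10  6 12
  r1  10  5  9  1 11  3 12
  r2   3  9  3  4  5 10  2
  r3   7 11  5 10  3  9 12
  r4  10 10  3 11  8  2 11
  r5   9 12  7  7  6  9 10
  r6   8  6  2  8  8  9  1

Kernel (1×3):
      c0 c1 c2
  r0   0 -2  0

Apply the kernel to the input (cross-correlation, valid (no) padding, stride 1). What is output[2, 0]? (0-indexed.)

-18

The receptive field on the input at this output position is [3 9 3]. Elementwise product with the kernel and sum: 9·-2.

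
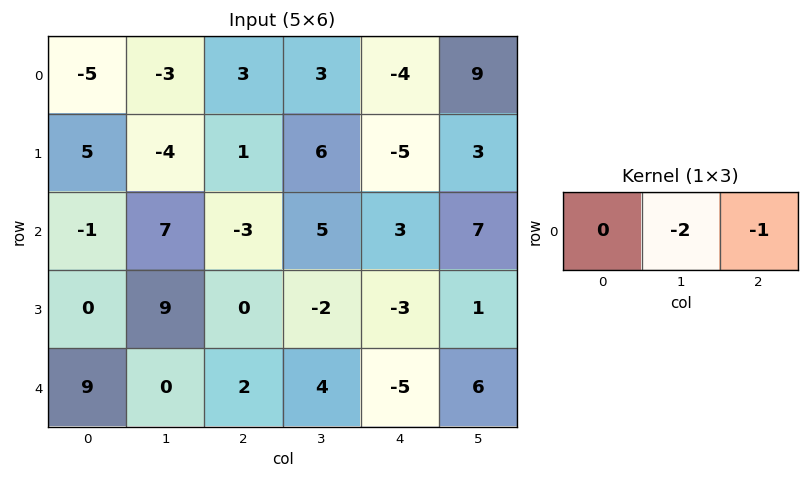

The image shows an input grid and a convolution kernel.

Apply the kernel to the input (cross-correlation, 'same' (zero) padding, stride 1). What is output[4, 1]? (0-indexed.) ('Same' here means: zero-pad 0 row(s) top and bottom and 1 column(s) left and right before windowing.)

The receptive field on the zero-padded input at this output position is [9 0 2]. Elementwise product with the kernel and sum: 0·-2 + 2·-1.

-2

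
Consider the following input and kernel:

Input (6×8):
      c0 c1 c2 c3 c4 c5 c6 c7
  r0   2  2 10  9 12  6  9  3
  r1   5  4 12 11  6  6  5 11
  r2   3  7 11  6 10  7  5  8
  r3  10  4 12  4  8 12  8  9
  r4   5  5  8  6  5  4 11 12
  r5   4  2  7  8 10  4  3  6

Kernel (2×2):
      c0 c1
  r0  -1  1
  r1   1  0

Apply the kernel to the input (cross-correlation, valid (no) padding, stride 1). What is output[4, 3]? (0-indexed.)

The receptive field on the input at this output position is [6 5 / 8 10]. Elementwise product with the kernel and sum: 6·-1 + 5·1 + 8·1.

7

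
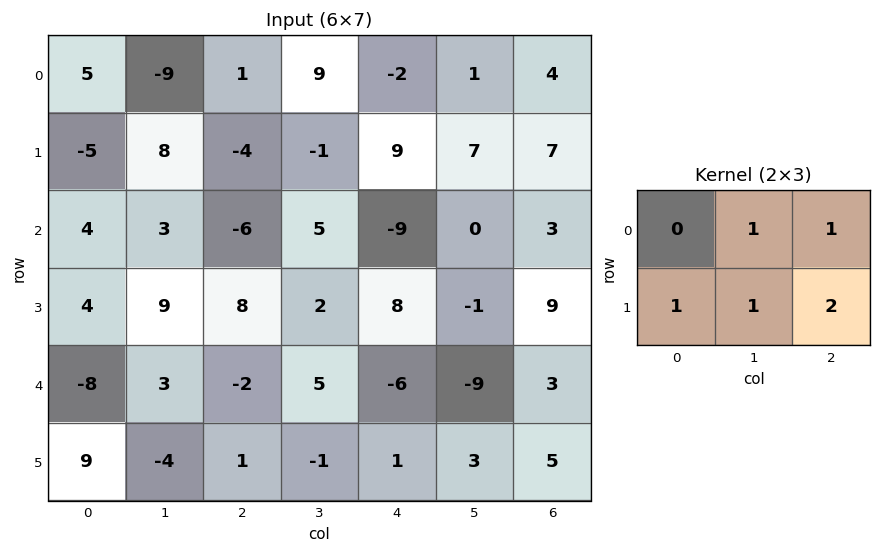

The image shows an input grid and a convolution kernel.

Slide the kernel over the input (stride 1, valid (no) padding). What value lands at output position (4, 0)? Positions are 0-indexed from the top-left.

8

The receptive field on the input at this output position is [-8 3 -2 / 9 -4 1]. Elementwise product with the kernel and sum: 3·1 + -2·1 + 9·1 + -4·1 + 1·2.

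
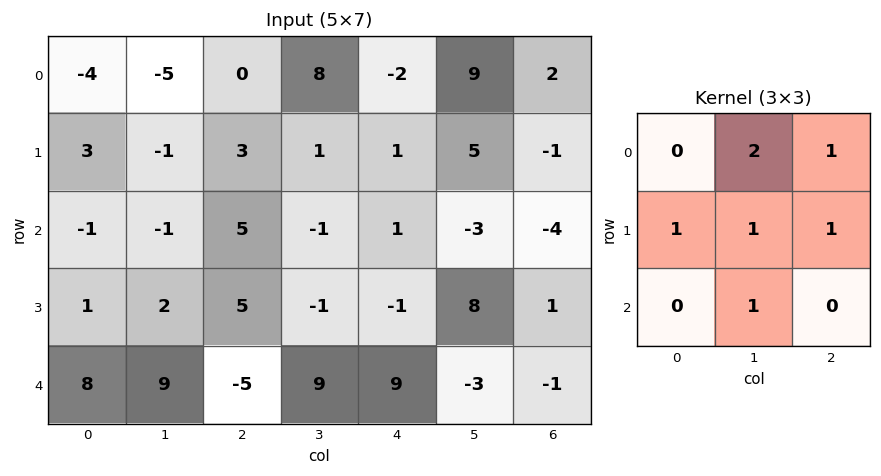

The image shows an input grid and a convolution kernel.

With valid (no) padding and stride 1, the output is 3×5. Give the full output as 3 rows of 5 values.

Output[0,0]: The receptive field on the input at this output position is [-4 -5 0 / 3 -1 3 / -1 -1 5]. Elementwise product with the kernel and sum: -5·2 + 0·1 + 3·1 + -1·1 + 3·1 + -1·1.

-6 16 18 13 22
6 15 7 3 11
20 10 11 14 -5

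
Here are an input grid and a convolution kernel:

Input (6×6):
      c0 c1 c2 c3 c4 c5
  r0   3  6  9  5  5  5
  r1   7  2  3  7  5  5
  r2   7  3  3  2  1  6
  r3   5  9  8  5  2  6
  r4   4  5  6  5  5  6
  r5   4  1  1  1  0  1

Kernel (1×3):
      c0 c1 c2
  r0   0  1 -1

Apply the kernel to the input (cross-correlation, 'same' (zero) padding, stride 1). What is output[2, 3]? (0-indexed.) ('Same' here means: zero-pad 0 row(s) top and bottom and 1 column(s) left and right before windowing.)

1

The receptive field on the zero-padded input at this output position is [3 2 1]. Elementwise product with the kernel and sum: 2·1 + 1·-1.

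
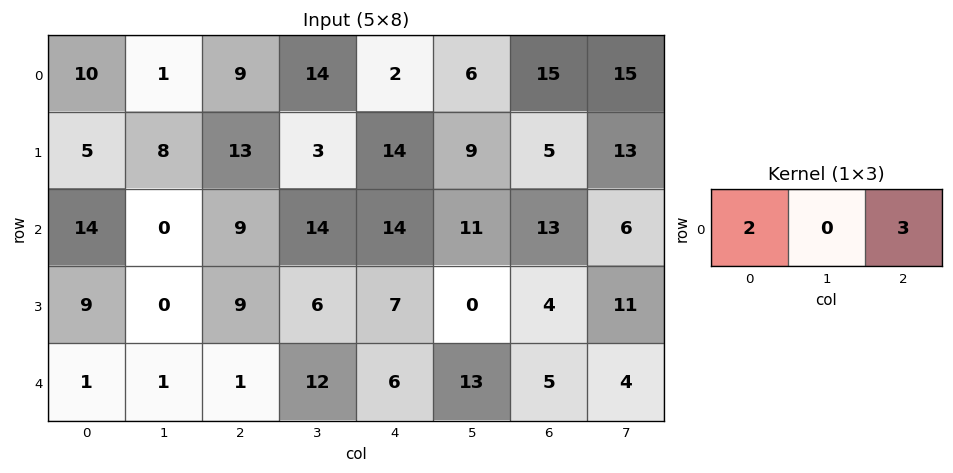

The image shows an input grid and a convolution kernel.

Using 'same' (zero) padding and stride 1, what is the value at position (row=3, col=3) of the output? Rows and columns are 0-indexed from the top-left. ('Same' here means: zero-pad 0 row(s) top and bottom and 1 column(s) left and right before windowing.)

The receptive field on the zero-padded input at this output position is [9 6 7]. Elementwise product with the kernel and sum: 9·2 + 7·3.

39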